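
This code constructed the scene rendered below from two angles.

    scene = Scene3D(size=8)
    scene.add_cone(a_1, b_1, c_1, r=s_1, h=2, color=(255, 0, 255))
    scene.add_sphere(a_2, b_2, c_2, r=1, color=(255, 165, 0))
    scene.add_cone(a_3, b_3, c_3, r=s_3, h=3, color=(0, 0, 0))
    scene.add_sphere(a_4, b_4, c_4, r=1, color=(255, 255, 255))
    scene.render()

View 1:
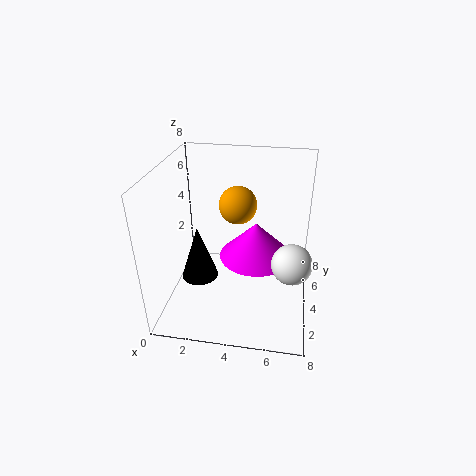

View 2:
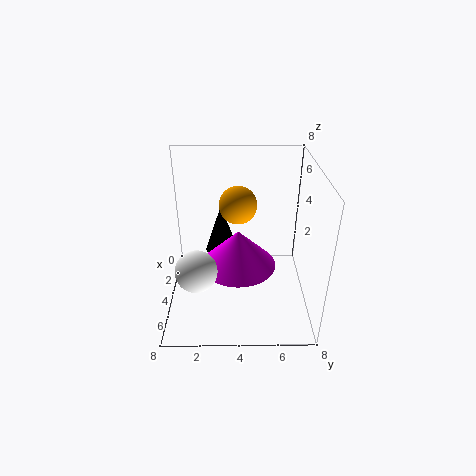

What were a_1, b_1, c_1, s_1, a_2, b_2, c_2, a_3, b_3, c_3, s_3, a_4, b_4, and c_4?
a_1 = 5
b_1 = 4
c_1 = 3
s_1 = 2
a_2 = 4
b_2 = 4
c_2 = 6
a_3 = 2
b_3 = 3
c_3 = 2
s_3 = 1
a_4 = 7
b_4 = 2
c_4 = 4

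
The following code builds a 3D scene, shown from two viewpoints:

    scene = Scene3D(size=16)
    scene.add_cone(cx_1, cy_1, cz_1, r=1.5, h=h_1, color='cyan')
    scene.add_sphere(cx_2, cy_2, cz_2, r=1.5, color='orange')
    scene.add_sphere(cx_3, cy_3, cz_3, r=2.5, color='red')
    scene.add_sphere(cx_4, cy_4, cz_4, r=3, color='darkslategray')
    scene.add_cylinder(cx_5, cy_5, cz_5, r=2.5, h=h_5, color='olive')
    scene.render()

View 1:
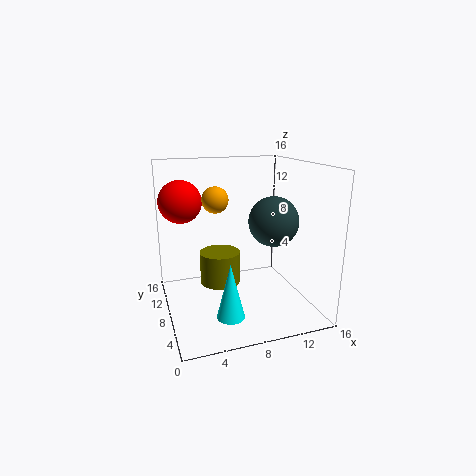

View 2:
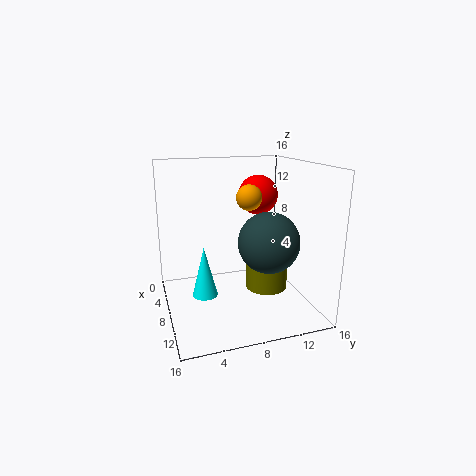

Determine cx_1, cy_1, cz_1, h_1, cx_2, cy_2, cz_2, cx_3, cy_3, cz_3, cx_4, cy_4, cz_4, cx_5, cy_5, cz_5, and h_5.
cx_1 = 6
cy_1 = 4.5
cz_1 = 0.5
h_1 = 6
cx_2 = 6
cy_2 = 10
cz_2 = 12
cx_3 = 2.5
cy_3 = 12.5
cz_3 = 11.5
cx_4 = 13
cy_4 = 9.5
cz_4 = 9
cx_5 = 7
cy_5 = 12
cz_5 = 1
h_5 = 4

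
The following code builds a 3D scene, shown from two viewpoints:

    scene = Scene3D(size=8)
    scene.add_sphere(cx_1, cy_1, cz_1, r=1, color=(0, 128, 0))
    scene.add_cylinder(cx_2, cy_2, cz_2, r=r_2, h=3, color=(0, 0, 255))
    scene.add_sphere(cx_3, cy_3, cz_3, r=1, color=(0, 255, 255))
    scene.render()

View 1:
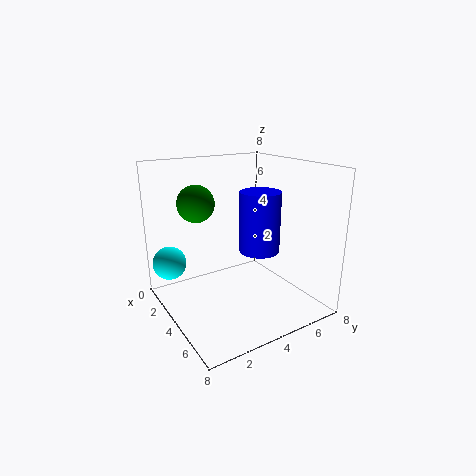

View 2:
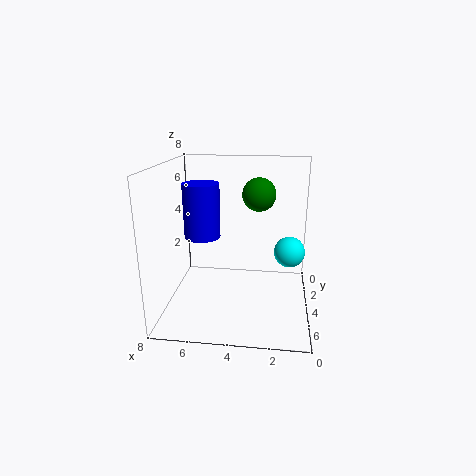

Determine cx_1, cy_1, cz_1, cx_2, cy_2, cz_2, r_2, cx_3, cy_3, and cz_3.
cx_1 = 3, cy_1 = 2, cz_1 = 6, cx_2 = 6, cy_2 = 4, cz_2 = 4, r_2 = 1, cx_3 = 1, cy_3 = 1, cz_3 = 2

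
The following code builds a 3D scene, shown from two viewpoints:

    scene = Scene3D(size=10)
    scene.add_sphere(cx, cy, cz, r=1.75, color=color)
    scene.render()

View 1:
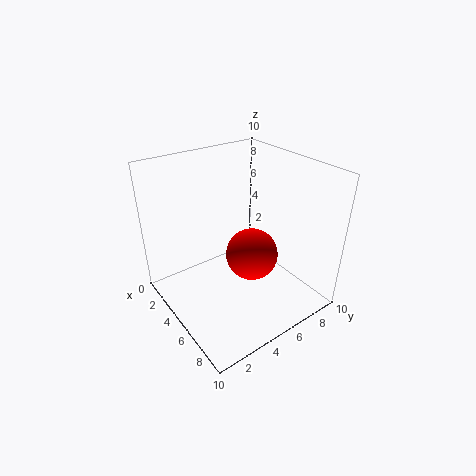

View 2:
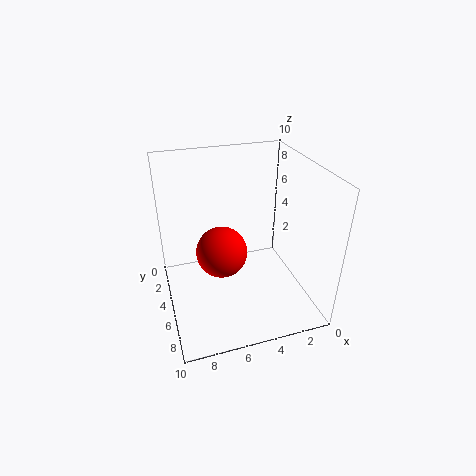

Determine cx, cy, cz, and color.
cx = 6.25; cy = 5.25; cz = 4.25; color = 'red'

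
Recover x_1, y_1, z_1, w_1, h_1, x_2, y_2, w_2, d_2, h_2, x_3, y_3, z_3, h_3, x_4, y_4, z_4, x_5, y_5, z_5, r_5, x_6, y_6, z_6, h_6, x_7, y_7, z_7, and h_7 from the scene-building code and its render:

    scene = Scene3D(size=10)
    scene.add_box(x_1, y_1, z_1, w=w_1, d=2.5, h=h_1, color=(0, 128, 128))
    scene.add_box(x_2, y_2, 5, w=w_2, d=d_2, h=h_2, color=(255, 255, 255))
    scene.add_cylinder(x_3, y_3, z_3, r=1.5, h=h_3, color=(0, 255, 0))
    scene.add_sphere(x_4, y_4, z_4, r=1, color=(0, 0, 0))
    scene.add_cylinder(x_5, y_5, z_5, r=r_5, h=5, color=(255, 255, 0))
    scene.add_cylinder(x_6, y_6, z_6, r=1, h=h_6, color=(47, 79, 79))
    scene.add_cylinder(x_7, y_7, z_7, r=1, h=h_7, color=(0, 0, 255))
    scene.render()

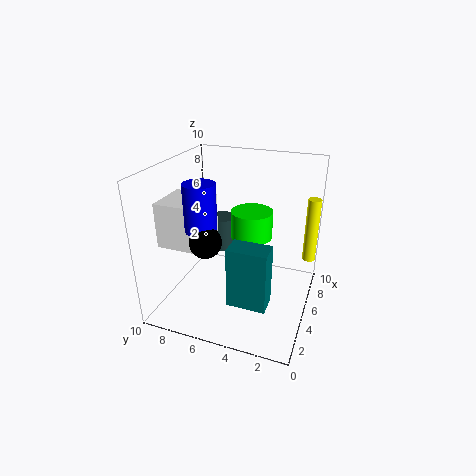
x_1 = 1.5
y_1 = 2
z_1 = 2
w_1 = 1.5
h_1 = 4
x_2 = 2
y_2 = 6.5
w_2 = 3
d_2 = 3
h_2 = 3
x_3 = 6.5
y_3 = 4.5
z_3 = 4.5
h_3 = 2
x_4 = 2
y_4 = 6
z_4 = 6
x_5 = 9
y_5 = 0.5
z_5 = 2
r_5 = 0.5
x_6 = 7
y_6 = 7
z_6 = 3
h_6 = 2.5
x_7 = 2.5
y_7 = 6.5
z_7 = 6.5
h_7 = 3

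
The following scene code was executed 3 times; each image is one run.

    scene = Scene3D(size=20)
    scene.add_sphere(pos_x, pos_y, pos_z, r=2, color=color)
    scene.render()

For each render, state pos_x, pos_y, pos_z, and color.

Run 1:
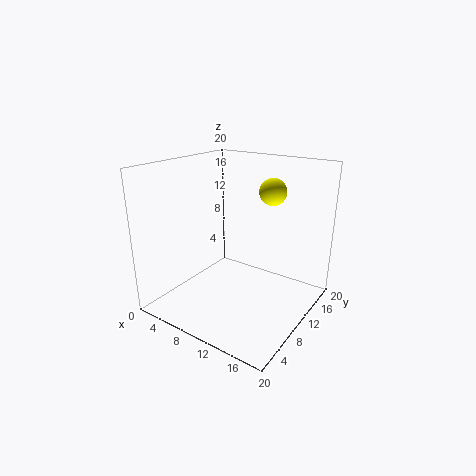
pos_x = 12
pos_y = 16
pos_z = 15.5
color = 'yellow'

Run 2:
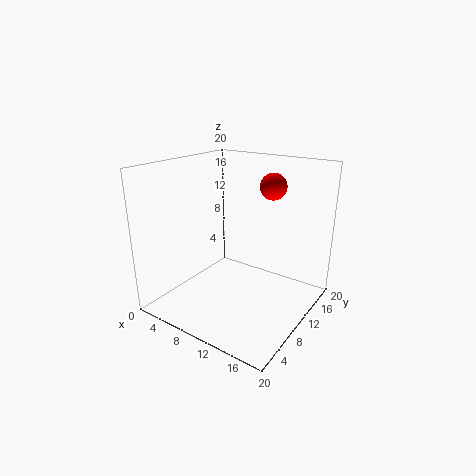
pos_x = 11.5
pos_y = 17
pos_z = 16
color = 'red'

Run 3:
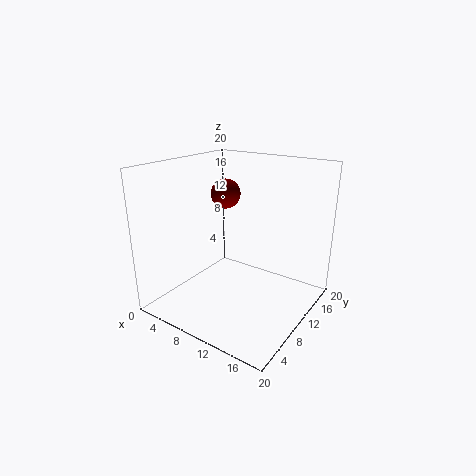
pos_x = 8
pos_y = 10
pos_z = 16
color = 'maroon'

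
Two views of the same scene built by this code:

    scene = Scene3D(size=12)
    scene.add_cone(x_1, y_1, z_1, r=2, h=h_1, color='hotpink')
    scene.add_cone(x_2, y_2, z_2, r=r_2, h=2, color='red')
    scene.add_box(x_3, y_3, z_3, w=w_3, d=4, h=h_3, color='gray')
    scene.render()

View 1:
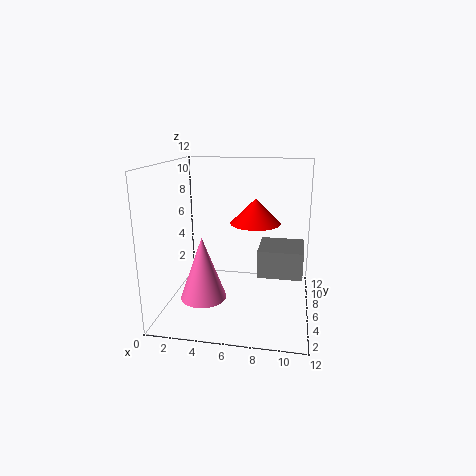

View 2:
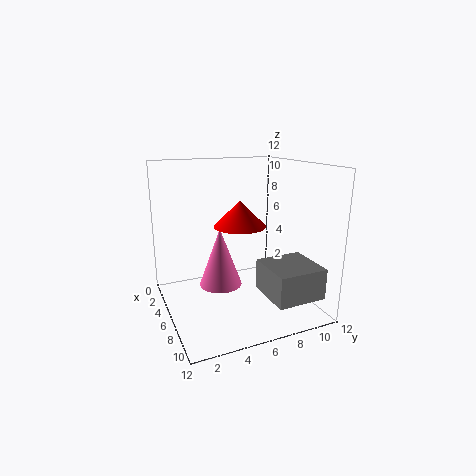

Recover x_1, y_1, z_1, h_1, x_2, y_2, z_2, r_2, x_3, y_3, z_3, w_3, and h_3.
x_1 = 3
y_1 = 5.5
z_1 = 0.5
h_1 = 5.5
x_2 = 7.5
y_2 = 5.5
z_2 = 7.5
r_2 = 2
x_3 = 7.5
y_3 = 7
z_3 = 2
w_3 = 4
h_3 = 2.5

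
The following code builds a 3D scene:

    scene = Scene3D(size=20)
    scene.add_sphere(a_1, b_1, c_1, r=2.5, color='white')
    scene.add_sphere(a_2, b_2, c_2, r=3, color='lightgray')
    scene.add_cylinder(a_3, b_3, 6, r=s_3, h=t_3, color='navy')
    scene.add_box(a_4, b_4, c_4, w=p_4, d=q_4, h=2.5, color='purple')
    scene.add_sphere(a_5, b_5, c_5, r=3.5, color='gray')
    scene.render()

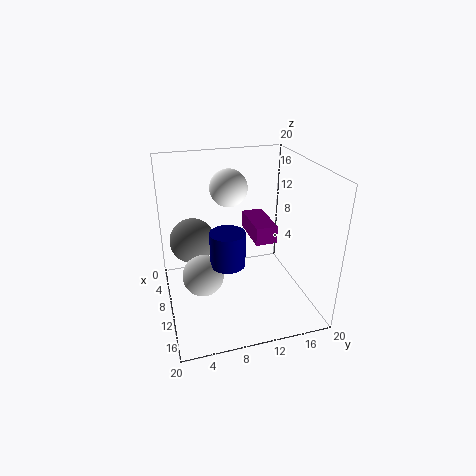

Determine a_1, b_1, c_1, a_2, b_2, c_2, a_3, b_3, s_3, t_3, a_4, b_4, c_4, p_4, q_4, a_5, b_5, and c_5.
a_1 = 9; b_1 = 9; c_1 = 17; a_2 = 9; b_2 = 5; c_2 = 4; a_3 = 10; b_3 = 8.5; s_3 = 2.5; t_3 = 5; a_4 = 5.5; b_4 = 12; c_4 = 9.5; p_4 = 6.5; q_4 = 3; a_5 = 3.5; b_5 = 4.5; c_5 = 7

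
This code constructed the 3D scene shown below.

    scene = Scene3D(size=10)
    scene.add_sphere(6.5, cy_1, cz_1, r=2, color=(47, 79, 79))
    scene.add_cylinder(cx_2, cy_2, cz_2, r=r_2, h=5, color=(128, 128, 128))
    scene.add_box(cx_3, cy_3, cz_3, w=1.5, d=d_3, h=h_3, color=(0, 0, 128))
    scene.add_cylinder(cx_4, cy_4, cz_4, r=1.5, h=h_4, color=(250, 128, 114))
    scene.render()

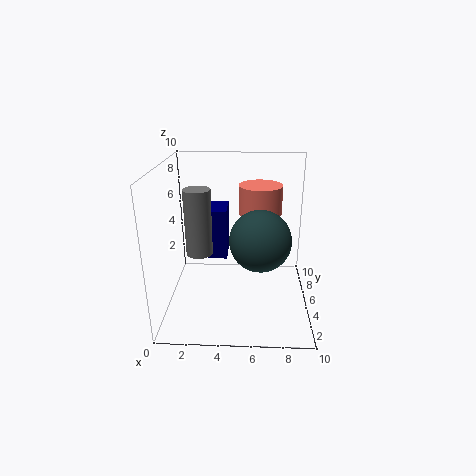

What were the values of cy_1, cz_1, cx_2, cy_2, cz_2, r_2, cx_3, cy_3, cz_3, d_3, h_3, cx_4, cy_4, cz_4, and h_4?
cy_1 = 3.5
cz_1 = 5.5
cx_2 = 2
cy_2 = 6.5
cz_2 = 3
r_2 = 1
cx_3 = 2.5
cy_3 = 7.5
cz_3 = 2
d_3 = 2.5
h_3 = 4
cx_4 = 6.5
cy_4 = 6
cz_4 = 6.5
h_4 = 2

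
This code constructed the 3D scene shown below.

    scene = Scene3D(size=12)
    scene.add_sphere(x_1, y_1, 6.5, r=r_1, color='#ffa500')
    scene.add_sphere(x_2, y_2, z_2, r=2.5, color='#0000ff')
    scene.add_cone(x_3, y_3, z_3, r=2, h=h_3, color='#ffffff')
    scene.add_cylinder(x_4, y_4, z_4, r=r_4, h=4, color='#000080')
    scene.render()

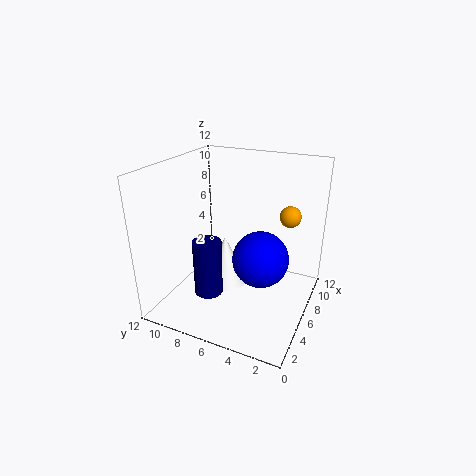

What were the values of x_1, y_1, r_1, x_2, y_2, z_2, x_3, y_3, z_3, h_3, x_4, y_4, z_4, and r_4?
x_1 = 11, y_1 = 3, r_1 = 1, x_2 = 7.5, y_2 = 4.5, z_2 = 3.5, x_3 = 7.5, y_3 = 8, z_3 = 0.5, h_3 = 4.5, x_4 = 1, y_4 = 6, z_4 = 4, r_4 = 1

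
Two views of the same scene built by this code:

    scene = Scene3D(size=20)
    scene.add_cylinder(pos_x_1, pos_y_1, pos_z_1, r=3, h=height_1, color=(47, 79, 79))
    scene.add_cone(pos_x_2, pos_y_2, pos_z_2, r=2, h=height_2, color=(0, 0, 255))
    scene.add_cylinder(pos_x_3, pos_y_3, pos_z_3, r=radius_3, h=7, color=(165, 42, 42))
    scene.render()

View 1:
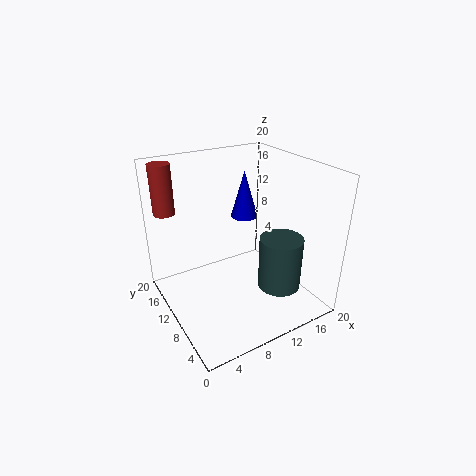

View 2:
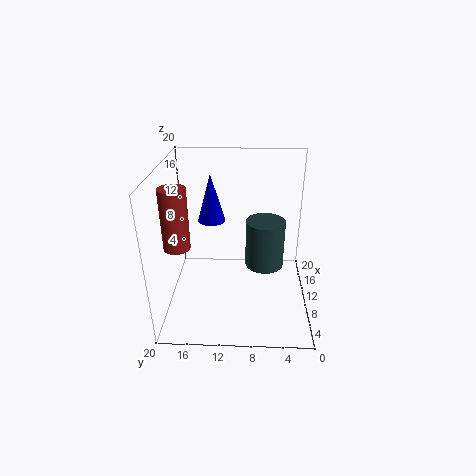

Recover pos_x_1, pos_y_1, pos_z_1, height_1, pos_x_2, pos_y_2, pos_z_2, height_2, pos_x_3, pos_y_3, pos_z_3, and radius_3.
pos_x_1 = 14.5
pos_y_1 = 6
pos_z_1 = 3
height_1 = 7.5
pos_x_2 = 13.5
pos_y_2 = 14
pos_z_2 = 11
height_2 = 7
pos_x_3 = 2
pos_y_3 = 16.5
pos_z_3 = 13
radius_3 = 1.5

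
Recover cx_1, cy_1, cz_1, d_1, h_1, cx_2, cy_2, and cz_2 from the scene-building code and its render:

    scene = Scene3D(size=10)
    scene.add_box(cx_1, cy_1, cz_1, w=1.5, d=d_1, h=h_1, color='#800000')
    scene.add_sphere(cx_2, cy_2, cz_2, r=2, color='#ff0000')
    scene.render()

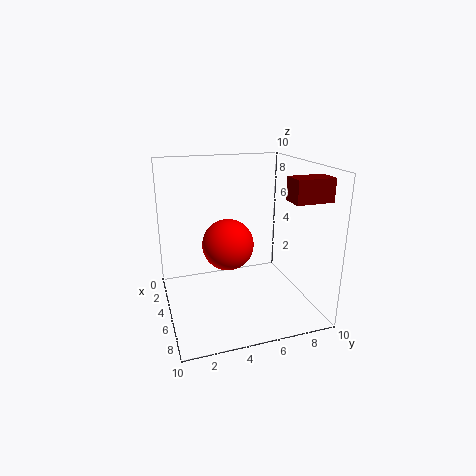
cx_1 = 7, cy_1 = 7.5, cz_1 = 8, d_1 = 2.5, h_1 = 1.5, cx_2 = 2.5, cy_2 = 5, cz_2 = 3.5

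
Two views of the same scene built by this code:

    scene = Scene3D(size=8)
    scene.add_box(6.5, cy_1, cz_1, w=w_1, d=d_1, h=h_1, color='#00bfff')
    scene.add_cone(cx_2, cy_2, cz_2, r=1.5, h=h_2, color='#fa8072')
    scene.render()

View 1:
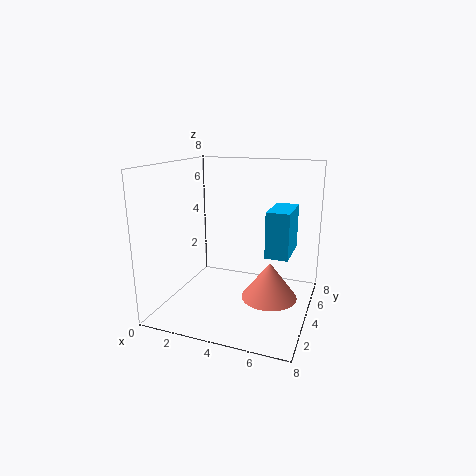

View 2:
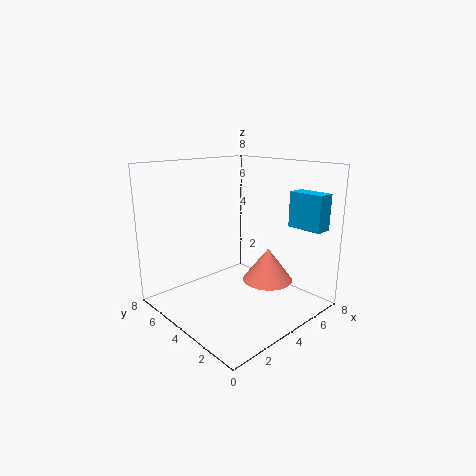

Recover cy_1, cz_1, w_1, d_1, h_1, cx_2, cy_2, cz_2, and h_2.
cy_1 = 0.5
cz_1 = 4.5
w_1 = 1
d_1 = 2
h_1 = 2
cx_2 = 6
cy_2 = 3.5
cz_2 = 1
h_2 = 2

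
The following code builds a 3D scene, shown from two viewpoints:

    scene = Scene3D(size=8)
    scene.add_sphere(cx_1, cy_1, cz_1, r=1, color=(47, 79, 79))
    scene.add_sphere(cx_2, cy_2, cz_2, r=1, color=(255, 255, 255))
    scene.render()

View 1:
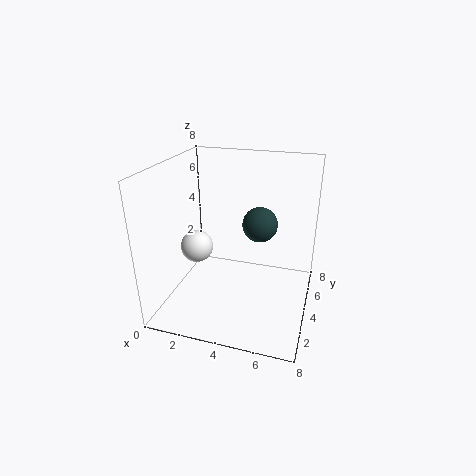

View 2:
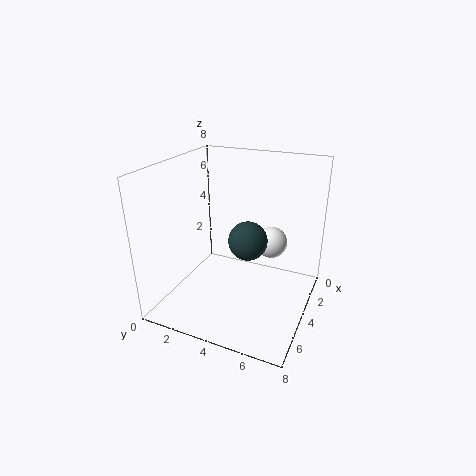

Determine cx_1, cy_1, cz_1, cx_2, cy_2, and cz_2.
cx_1 = 5, cy_1 = 5, cz_1 = 4.5, cx_2 = 1, cy_2 = 5, cz_2 = 2.5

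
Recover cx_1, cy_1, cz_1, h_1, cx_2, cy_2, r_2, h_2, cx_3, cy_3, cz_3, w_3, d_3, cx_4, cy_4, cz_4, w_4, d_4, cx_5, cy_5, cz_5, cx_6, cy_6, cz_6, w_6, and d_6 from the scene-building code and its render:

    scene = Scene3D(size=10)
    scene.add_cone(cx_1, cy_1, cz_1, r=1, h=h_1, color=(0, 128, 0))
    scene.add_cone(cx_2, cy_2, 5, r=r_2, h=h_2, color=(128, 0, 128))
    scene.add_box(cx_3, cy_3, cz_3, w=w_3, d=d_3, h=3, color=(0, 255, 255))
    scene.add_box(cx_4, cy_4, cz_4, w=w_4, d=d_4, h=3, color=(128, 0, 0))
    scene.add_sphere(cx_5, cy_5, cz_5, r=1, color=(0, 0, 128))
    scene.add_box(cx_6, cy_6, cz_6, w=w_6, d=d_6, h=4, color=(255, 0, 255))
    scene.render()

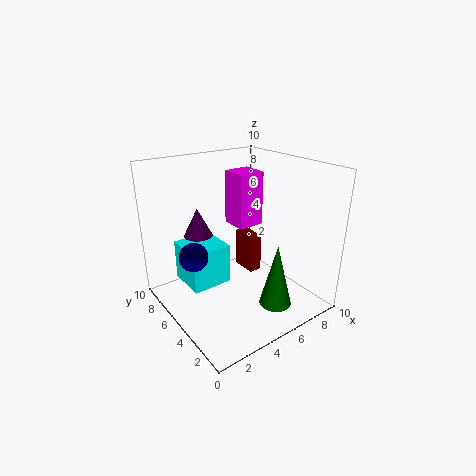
cx_1 = 5, cy_1 = 1, cz_1 = 2, h_1 = 4, cx_2 = 3, cy_2 = 7, r_2 = 1, h_2 = 2, cx_3 = 2, cy_3 = 6, cz_3 = 1, w_3 = 3, d_3 = 3, cx_4 = 7, cy_4 = 6, cz_4 = 1, w_4 = 1, d_4 = 2, cx_5 = 2, cy_5 = 6, cz_5 = 4, cx_6 = 6, cy_6 = 6, cz_6 = 5, w_6 = 2, d_6 = 2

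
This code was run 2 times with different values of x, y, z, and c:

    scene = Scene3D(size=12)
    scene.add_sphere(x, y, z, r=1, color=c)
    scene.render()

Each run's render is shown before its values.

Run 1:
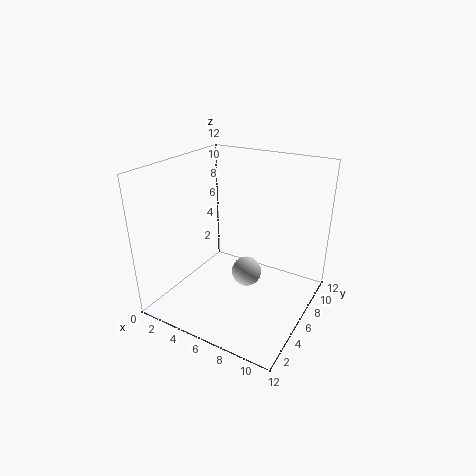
x = 9; y = 2; z = 6; c = 'lightgray'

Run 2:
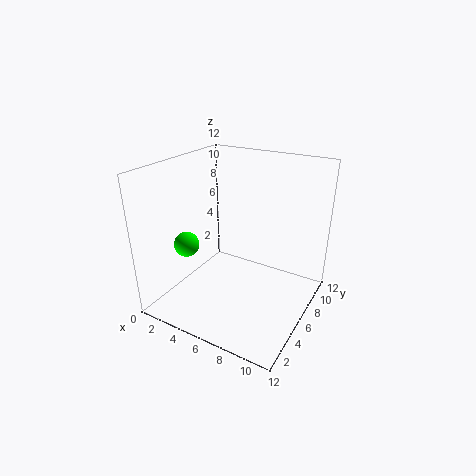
x = 3; y = 3; z = 6; c = 'lime'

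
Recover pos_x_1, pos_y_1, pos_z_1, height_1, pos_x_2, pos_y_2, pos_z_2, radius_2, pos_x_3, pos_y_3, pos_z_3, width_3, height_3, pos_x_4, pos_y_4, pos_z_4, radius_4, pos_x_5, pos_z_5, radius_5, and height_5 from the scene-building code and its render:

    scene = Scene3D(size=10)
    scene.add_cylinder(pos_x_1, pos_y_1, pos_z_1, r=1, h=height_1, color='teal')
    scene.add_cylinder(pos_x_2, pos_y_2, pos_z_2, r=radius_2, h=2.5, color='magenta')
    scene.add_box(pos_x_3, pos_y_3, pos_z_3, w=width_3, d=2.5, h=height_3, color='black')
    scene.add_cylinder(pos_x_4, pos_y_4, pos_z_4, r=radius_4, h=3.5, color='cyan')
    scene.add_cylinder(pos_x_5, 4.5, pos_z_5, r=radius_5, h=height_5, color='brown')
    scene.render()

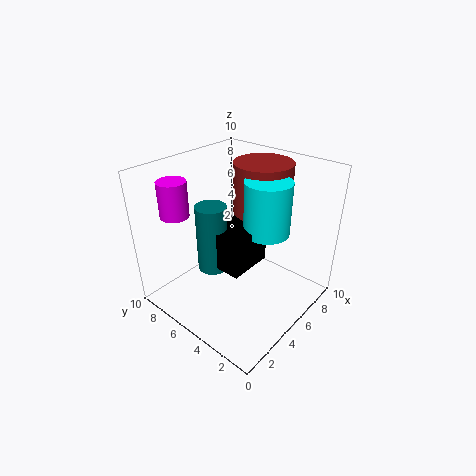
pos_x_1 = 3; pos_y_1 = 5.5; pos_z_1 = 3.5; height_1 = 4.5; pos_x_2 = 2.5; pos_y_2 = 8.5; pos_z_2 = 6.5; radius_2 = 1; pos_x_3 = 2.5; pos_y_3 = 3; pos_z_3 = 4; width_3 = 3; height_3 = 2.5; pos_x_4 = 5.5; pos_y_4 = 3; pos_z_4 = 6; radius_4 = 1.5; pos_x_5 = 7; pos_z_5 = 6.5; radius_5 = 2; height_5 = 3.5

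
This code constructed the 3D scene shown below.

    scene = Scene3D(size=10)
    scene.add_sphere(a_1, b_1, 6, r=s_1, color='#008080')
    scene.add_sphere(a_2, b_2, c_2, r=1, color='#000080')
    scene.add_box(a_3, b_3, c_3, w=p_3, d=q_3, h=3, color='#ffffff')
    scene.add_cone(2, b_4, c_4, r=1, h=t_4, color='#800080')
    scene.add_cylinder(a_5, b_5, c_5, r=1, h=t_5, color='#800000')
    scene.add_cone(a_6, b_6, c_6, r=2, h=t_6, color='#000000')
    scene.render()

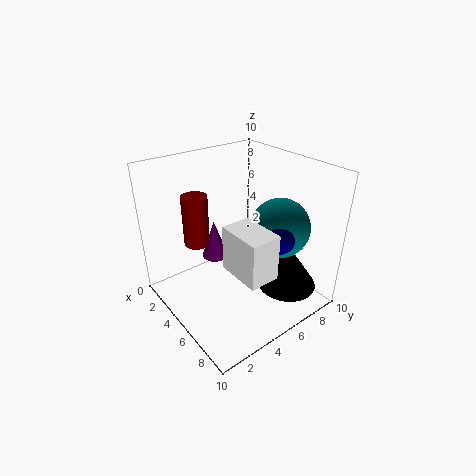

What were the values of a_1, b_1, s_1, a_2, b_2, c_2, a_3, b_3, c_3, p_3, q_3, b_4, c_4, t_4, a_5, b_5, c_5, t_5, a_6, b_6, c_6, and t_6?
a_1 = 7, b_1 = 7, s_1 = 2, a_2 = 8, b_2 = 6, c_2 = 6, a_3 = 6, b_3 = 3, c_3 = 4, p_3 = 3, q_3 = 2, b_4 = 5, c_4 = 2, t_4 = 3, a_5 = 1, b_5 = 4, c_5 = 3, t_5 = 4, a_6 = 8, b_6 = 7, c_6 = 2, t_6 = 3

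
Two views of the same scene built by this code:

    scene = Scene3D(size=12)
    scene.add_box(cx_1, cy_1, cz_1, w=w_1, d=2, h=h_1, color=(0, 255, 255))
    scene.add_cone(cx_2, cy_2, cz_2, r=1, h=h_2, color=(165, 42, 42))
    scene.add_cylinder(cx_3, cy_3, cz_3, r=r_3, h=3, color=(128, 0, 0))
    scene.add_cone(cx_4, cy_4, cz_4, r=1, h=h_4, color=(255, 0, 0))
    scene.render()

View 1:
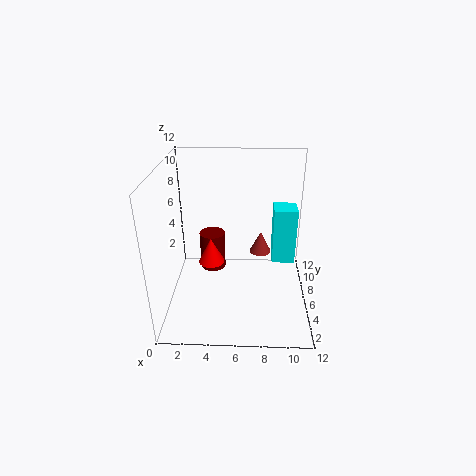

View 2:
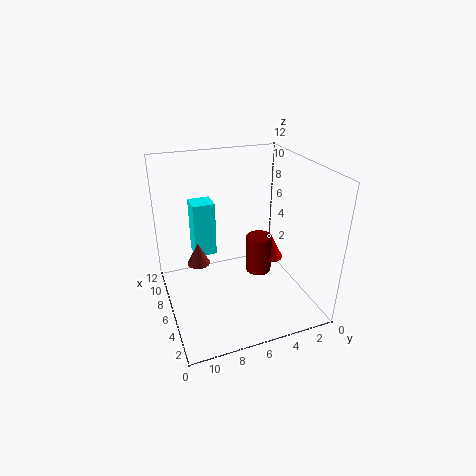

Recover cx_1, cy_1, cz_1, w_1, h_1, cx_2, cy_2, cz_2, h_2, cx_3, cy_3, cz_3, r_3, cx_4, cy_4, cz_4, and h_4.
cx_1 = 9; cy_1 = 7; cz_1 = 3; w_1 = 2; h_1 = 5; cx_2 = 8; cy_2 = 9; cz_2 = 3; h_2 = 2; cx_3 = 4; cy_3 = 5; cz_3 = 4; r_3 = 1; cx_4 = 4; cy_4 = 4; cz_4 = 5; h_4 = 2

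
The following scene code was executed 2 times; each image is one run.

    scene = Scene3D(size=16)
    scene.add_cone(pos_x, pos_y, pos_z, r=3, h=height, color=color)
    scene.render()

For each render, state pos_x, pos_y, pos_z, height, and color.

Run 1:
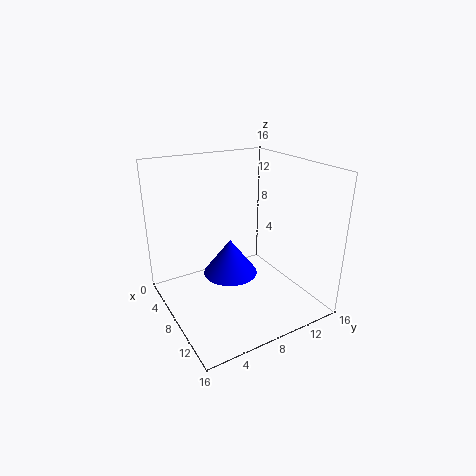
pos_x = 8, pos_y = 7, pos_z = 4, height = 4, color = 'blue'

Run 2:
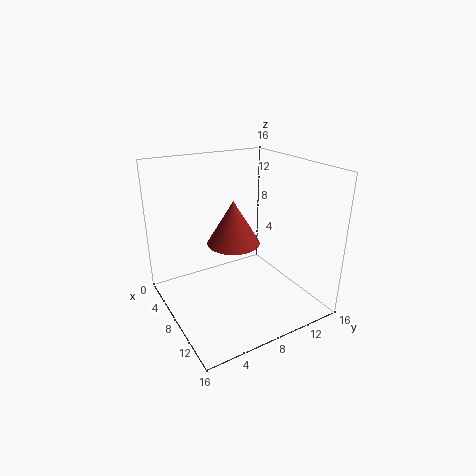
pos_x = 7, pos_y = 8, pos_z = 7, height = 5, color = 'brown'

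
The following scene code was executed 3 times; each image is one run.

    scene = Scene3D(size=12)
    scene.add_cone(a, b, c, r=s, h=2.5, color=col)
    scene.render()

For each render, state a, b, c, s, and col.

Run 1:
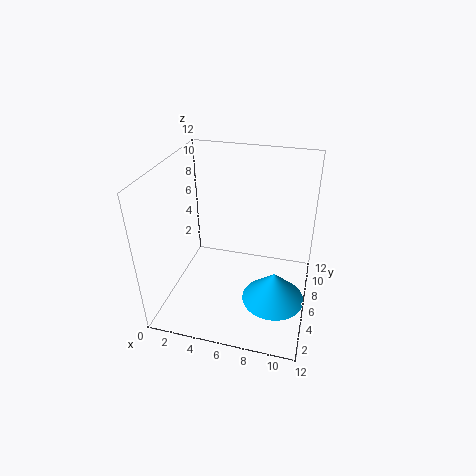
a = 9.5
b = 4
c = 2
s = 2.5
col = 'deepskyblue'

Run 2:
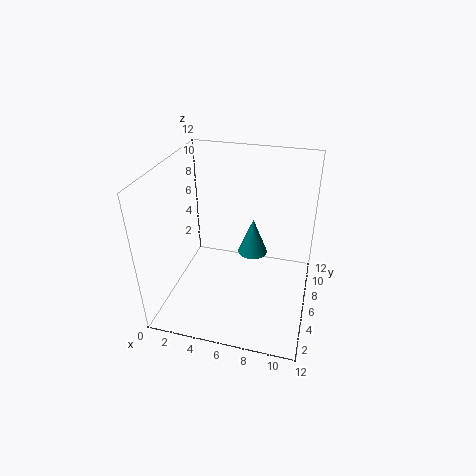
a = 8
b = 2.5
c = 7.5
s = 1
col = 'teal'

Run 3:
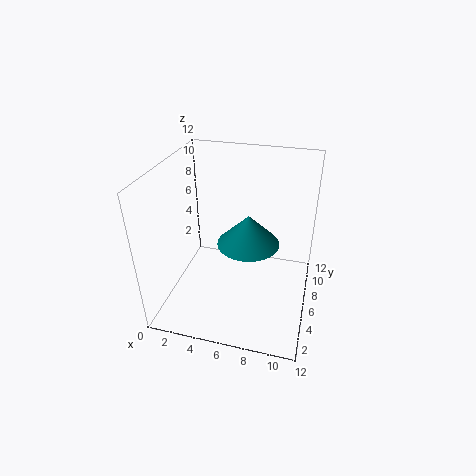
a = 7
b = 5.5
c = 6
s = 2.5
col = 'teal'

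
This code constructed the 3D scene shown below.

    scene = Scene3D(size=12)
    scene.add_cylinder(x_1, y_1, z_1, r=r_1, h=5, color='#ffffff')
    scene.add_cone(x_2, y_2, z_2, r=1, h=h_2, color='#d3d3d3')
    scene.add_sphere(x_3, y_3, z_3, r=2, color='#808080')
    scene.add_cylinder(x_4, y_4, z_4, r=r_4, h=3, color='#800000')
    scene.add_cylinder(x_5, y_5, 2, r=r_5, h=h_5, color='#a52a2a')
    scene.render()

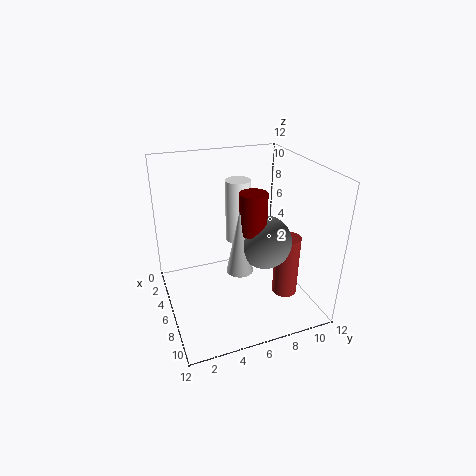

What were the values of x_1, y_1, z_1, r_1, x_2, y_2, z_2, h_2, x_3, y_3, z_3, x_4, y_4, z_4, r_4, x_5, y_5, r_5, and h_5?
x_1 = 6; y_1 = 6; z_1 = 6; r_1 = 1; x_2 = 9; y_2 = 5; z_2 = 5; h_2 = 5; x_3 = 9; y_3 = 7; z_3 = 7; x_4 = 9; y_4 = 6; z_4 = 8; r_4 = 1; x_5 = 9; y_5 = 9; r_5 = 1; h_5 = 5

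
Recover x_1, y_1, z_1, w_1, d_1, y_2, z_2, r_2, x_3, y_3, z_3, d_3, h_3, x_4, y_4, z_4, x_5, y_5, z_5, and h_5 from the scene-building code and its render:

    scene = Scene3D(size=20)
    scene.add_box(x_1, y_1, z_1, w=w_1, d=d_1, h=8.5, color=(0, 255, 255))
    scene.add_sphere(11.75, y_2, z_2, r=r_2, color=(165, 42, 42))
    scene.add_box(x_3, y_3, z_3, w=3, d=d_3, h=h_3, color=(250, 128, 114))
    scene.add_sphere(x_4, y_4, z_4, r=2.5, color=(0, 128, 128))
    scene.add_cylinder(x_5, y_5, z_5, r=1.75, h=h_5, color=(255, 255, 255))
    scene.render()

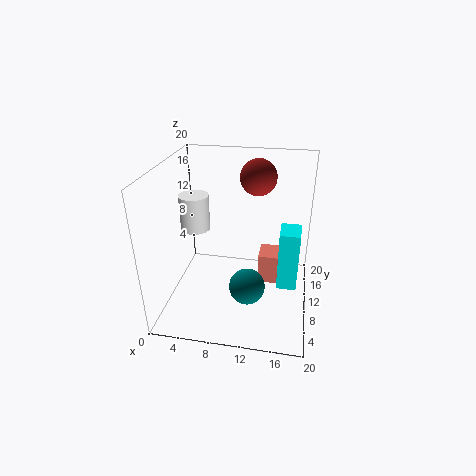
x_1 = 15.75
y_1 = 8.5
z_1 = 3.25
w_1 = 2.75
d_1 = 3.75
y_2 = 17
z_2 = 16.5
r_2 = 2.75
x_3 = 12.5
y_3 = 13.5
z_3 = 0.25
d_3 = 4
h_3 = 4.75
x_4 = 11.75
y_4 = 7.5
z_4 = 3.75
x_5 = 5.75
y_5 = 5
z_5 = 13.75
h_5 = 4.25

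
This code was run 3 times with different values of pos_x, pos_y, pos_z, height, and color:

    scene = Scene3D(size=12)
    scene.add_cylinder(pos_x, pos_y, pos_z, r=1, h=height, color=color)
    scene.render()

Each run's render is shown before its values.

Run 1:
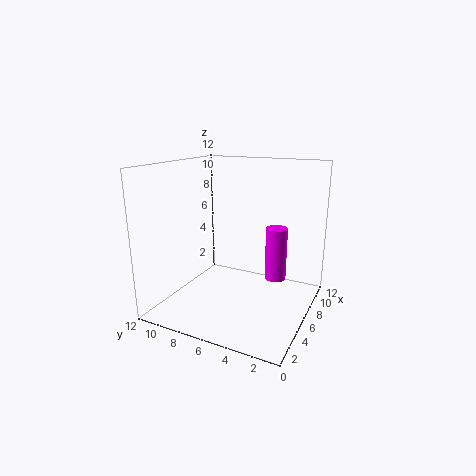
pos_x = 10; pos_y = 4; pos_z = 1; height = 5; color = 'magenta'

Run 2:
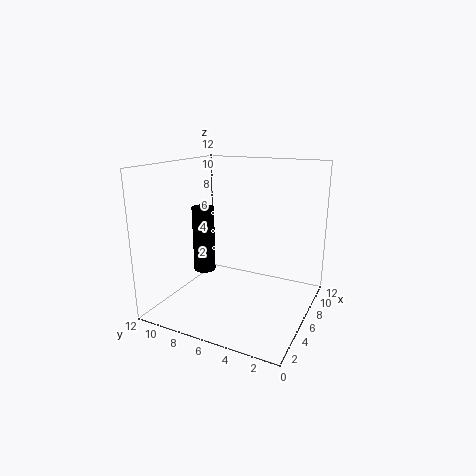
pos_x = 7; pos_y = 10; pos_z = 2; height = 6; color = 'black'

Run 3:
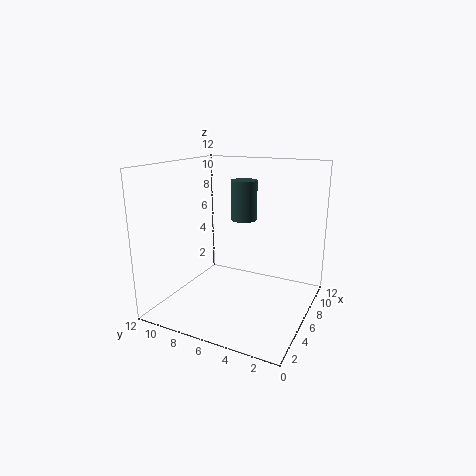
pos_x = 5; pos_y = 5; pos_z = 8; height = 3; color = 'darkslategray'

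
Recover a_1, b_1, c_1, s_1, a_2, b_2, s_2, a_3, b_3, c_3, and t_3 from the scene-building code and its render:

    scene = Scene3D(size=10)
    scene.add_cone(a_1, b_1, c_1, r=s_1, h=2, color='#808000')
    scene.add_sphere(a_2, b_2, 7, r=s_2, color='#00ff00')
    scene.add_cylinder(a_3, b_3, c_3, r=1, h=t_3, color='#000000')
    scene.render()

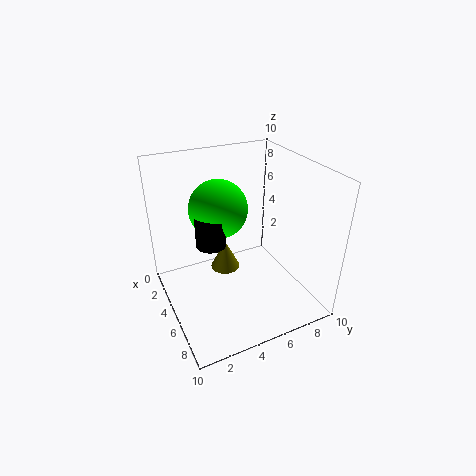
a_1 = 5; b_1 = 4; c_1 = 3; s_1 = 1; a_2 = 4; b_2 = 4; s_2 = 2; a_3 = 5; b_3 = 3; c_3 = 5; t_3 = 2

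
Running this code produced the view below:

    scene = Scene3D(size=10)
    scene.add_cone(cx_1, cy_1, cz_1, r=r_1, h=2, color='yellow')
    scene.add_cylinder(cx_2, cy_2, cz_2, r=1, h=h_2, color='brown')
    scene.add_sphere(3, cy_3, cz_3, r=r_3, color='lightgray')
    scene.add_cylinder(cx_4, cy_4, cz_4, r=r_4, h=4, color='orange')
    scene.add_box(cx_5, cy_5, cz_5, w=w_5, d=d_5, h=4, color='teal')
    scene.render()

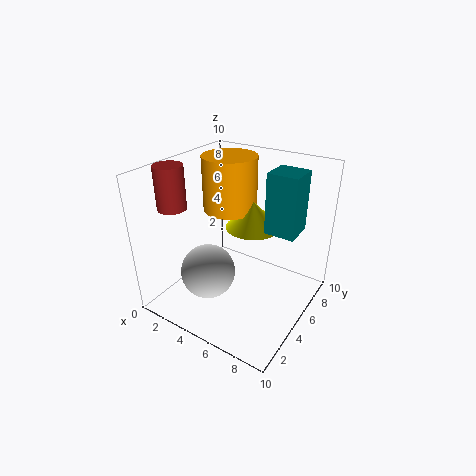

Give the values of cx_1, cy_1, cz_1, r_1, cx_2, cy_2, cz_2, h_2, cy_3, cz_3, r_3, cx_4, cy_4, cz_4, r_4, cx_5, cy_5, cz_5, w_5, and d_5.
cx_1 = 5
cy_1 = 7
cz_1 = 5
r_1 = 2
cx_2 = 1
cy_2 = 3
cz_2 = 7
h_2 = 3
cy_3 = 4
cz_3 = 2
r_3 = 2
cx_4 = 3
cy_4 = 7
cz_4 = 6
r_4 = 2
cx_5 = 7
cy_5 = 5
cz_5 = 6
w_5 = 2
d_5 = 2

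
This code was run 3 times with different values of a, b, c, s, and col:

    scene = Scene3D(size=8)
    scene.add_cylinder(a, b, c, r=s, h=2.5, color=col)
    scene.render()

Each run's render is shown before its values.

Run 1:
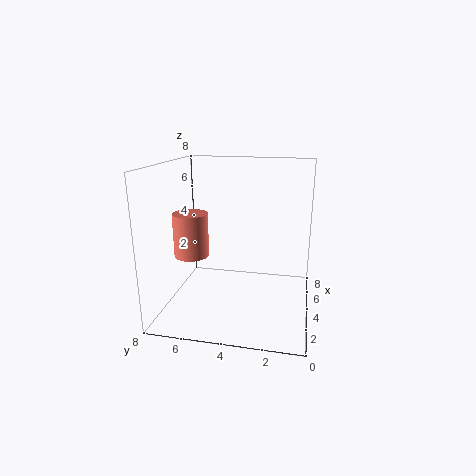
a = 4
b = 6.75
c = 2.75
s = 1
col = 'salmon'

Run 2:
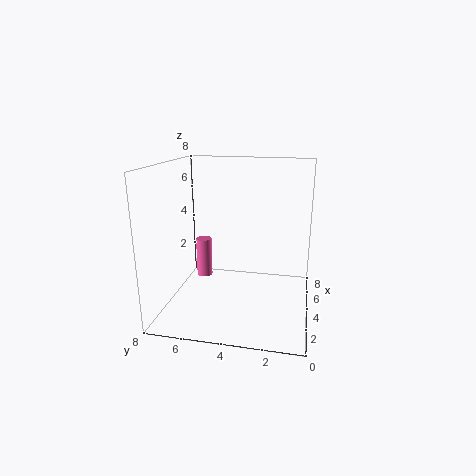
a = 6.25
b = 6.75
c = 0.5
s = 0.5
col = 'hotpink'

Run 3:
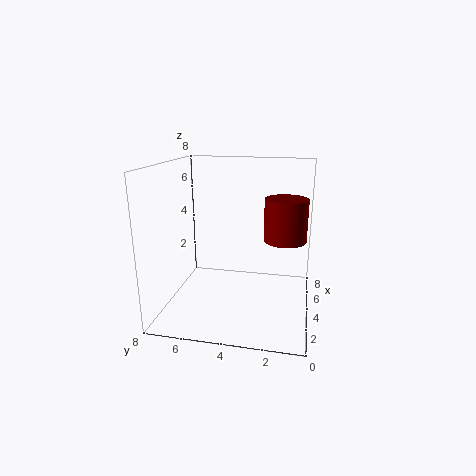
a = 5.5
b = 1.5
c = 3.5
s = 1.25
col = 'maroon'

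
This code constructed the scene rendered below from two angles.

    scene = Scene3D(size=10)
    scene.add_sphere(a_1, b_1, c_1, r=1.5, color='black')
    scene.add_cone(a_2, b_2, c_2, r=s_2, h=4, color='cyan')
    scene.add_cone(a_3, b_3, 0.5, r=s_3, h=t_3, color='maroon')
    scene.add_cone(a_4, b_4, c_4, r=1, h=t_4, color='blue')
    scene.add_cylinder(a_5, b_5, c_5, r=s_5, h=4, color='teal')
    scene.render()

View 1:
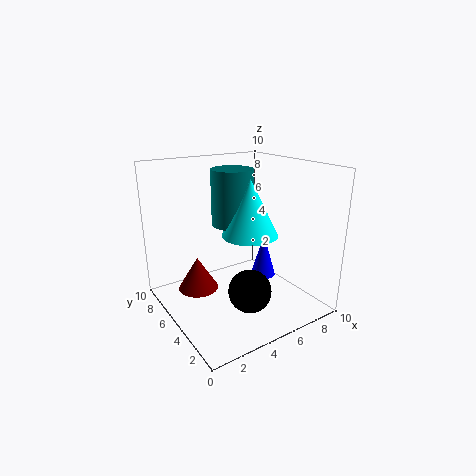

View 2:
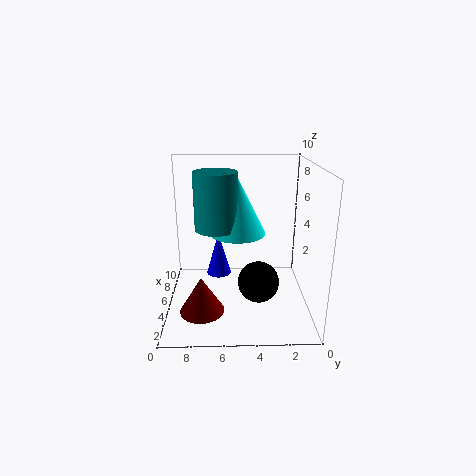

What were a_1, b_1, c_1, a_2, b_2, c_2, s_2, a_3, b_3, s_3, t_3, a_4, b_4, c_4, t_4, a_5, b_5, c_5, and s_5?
a_1 = 5; b_1 = 3.5; c_1 = 1.5; a_2 = 6; b_2 = 5; c_2 = 5; s_2 = 2; a_3 = 3; b_3 = 7.5; s_3 = 1.5; t_3 = 2.5; a_4 = 8.5; b_4 = 6.5; c_4 = 0.5; t_4 = 3.5; a_5 = 5.5; b_5 = 6.5; c_5 = 5.5; s_5 = 1.5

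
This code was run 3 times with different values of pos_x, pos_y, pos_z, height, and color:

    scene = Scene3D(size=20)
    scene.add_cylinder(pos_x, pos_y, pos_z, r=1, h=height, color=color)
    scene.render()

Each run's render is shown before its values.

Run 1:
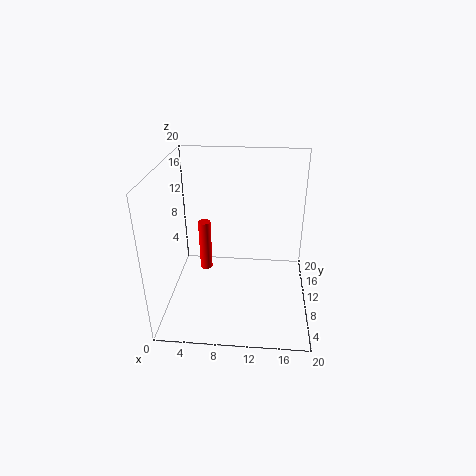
pos_x = 4, pos_y = 16.5, pos_z = 0.5, height = 8.5, color = 'red'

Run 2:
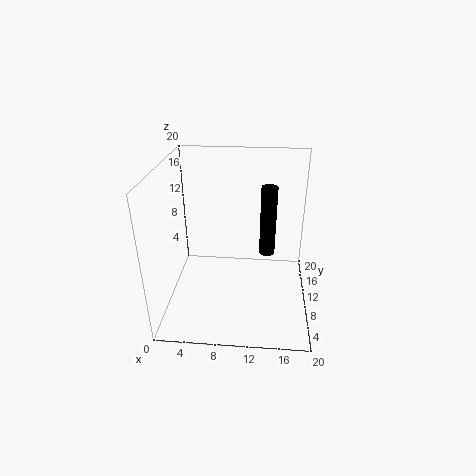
pos_x = 14, pos_y = 7.5, pos_z = 9.5, height = 9, color = 'black'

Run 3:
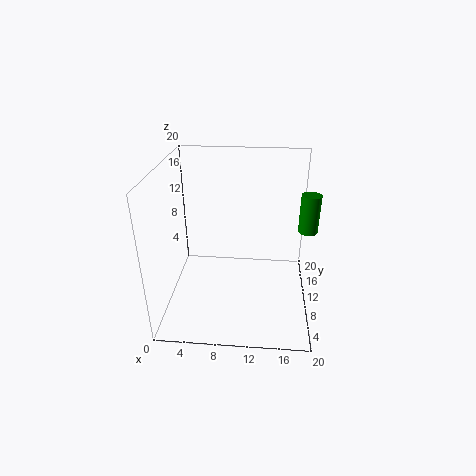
pos_x = 18, pos_y = 1.5, pos_z = 16, height = 4, color = 'green'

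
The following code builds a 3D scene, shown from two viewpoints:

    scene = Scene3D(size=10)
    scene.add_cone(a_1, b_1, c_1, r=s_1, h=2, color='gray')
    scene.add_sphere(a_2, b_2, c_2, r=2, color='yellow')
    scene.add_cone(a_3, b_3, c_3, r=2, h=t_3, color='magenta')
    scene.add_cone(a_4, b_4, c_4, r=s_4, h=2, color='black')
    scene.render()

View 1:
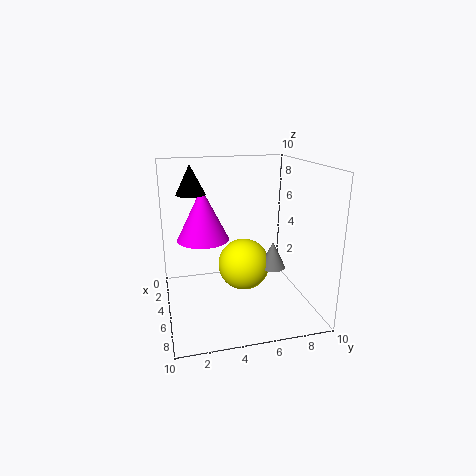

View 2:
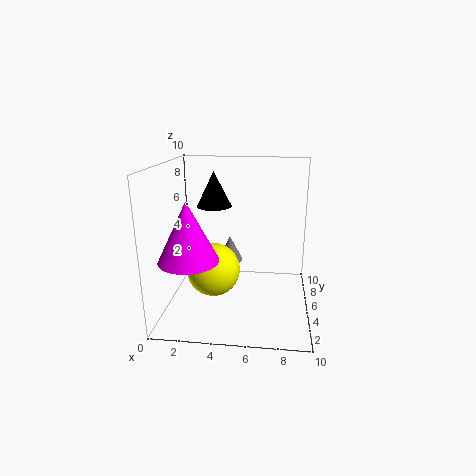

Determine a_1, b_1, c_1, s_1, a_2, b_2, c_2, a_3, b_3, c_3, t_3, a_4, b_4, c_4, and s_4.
a_1 = 4; b_1 = 8; c_1 = 2; s_1 = 1; a_2 = 3; b_2 = 6; c_2 = 2; a_3 = 2; b_3 = 3; c_3 = 4; t_3 = 4; a_4 = 4; b_4 = 2; c_4 = 8; s_4 = 1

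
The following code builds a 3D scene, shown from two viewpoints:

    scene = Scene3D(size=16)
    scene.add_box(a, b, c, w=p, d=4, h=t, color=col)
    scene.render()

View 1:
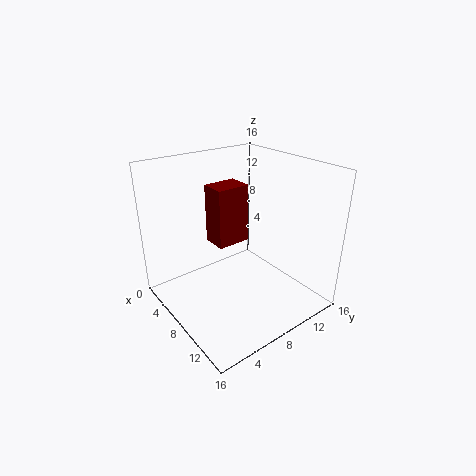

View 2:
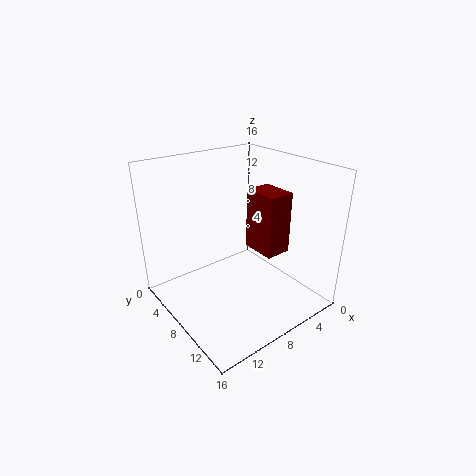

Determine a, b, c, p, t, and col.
a = 3; b = 7; c = 6; p = 3; t = 7; col = 'maroon'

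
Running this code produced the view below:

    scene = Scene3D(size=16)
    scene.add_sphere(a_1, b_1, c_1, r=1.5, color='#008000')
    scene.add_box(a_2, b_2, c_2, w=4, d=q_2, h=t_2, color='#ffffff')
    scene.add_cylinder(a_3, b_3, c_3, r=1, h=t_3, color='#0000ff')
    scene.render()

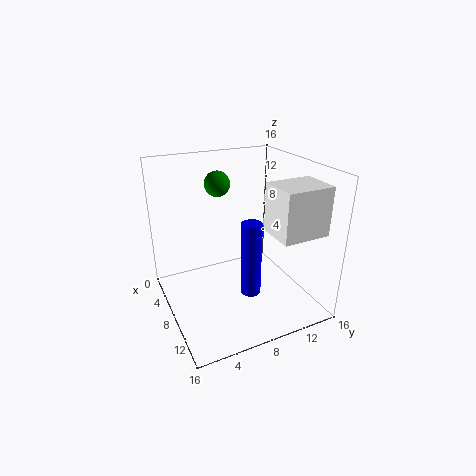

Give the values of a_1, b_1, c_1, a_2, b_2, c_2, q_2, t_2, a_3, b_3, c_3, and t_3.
a_1 = 3.5; b_1 = 7.5; c_1 = 13; a_2 = 11; b_2 = 9.5; c_2 = 10; q_2 = 5; t_2 = 5; a_3 = 13; b_3 = 7; c_3 = 4.5; t_3 = 7.5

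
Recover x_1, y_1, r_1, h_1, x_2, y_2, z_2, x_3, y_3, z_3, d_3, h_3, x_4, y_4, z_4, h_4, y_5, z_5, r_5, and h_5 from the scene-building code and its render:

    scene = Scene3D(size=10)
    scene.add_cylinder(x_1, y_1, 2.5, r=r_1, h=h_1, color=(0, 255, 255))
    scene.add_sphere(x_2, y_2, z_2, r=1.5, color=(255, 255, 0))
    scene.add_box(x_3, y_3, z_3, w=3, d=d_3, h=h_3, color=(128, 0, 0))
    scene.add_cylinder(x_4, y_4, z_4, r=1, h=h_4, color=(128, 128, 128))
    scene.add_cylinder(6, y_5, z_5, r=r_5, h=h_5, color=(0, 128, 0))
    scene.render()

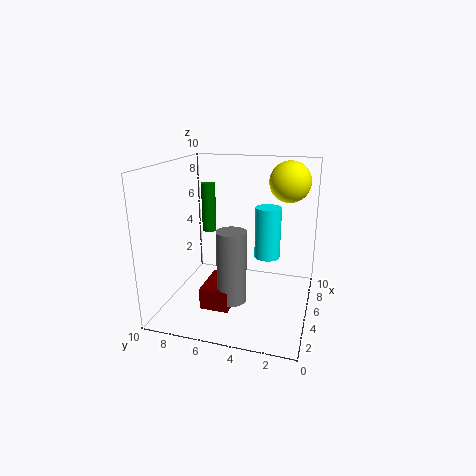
x_1 = 8, y_1 = 3.5, r_1 = 1, h_1 = 4, x_2 = 8, y_2 = 2, z_2 = 8.5, x_3 = 2.5, y_3 = 5, z_3 = 0.5, d_3 = 2, h_3 = 1.5, x_4 = 3.5, y_4 = 5, z_4 = 1, h_4 = 5, y_5 = 7.5, z_5 = 5, r_5 = 0.5, h_5 = 3.5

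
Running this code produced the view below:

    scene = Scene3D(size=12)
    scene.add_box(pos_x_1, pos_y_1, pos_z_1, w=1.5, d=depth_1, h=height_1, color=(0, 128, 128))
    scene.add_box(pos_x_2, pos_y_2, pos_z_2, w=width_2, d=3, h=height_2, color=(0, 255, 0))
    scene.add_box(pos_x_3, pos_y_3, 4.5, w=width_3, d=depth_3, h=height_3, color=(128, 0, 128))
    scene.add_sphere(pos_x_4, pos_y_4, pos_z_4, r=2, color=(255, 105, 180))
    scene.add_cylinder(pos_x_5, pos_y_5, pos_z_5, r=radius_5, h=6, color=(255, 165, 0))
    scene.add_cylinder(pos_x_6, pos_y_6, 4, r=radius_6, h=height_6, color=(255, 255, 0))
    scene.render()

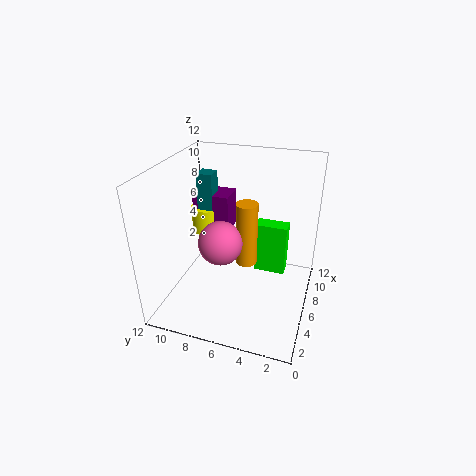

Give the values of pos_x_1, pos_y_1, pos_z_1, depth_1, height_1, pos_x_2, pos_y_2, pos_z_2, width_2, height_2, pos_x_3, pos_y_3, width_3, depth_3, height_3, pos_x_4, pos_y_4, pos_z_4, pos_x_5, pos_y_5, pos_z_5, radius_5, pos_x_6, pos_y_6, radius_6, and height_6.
pos_x_1 = 9; pos_y_1 = 9.5; pos_z_1 = 5.5; depth_1 = 1.5; height_1 = 4.5; pos_x_2 = 9.5; pos_y_2 = 2.5; pos_z_2 = 0.5; width_2 = 1.5; height_2 = 5; pos_x_3 = 9; pos_y_3 = 8; width_3 = 2.5; depth_3 = 3.5; height_3 = 3.5; pos_x_4 = 7; pos_y_4 = 8; pos_z_4 = 4.5; pos_x_5 = 8.5; pos_y_5 = 6; pos_z_5 = 2; radius_5 = 1; pos_x_6 = 10; pos_y_6 = 10.5; radius_6 = 1.5; height_6 = 2.5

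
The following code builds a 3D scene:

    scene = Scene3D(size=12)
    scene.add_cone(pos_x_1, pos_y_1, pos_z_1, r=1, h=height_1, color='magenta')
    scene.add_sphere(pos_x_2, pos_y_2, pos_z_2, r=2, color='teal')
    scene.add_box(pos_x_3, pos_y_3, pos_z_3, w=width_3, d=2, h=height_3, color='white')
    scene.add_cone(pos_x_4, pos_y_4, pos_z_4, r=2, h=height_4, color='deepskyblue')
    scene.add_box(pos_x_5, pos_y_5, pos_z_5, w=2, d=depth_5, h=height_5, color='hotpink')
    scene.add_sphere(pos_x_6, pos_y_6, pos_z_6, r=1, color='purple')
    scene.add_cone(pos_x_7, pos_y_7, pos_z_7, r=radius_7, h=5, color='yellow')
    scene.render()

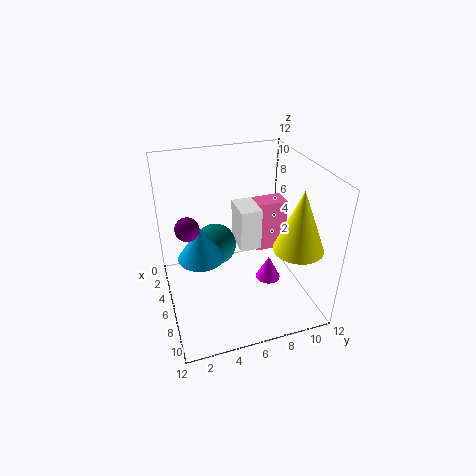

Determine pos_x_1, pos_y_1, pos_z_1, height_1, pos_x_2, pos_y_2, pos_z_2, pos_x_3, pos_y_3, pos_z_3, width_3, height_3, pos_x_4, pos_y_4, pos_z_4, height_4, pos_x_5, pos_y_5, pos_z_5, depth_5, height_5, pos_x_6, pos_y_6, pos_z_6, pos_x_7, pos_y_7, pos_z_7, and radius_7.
pos_x_1 = 8, pos_y_1 = 8, pos_z_1 = 3, height_1 = 2, pos_x_2 = 2, pos_y_2 = 5, pos_z_2 = 3, pos_x_3 = 1, pos_y_3 = 7, pos_z_3 = 3, width_3 = 3, height_3 = 4, pos_x_4 = 5, pos_y_4 = 3, pos_z_4 = 4, height_4 = 3, pos_x_5 = 1, pos_y_5 = 9, pos_z_5 = 2, depth_5 = 3, height_5 = 5, pos_x_6 = 5, pos_y_6 = 2, pos_z_6 = 7, pos_x_7 = 9, pos_y_7 = 10, pos_z_7 = 6, radius_7 = 2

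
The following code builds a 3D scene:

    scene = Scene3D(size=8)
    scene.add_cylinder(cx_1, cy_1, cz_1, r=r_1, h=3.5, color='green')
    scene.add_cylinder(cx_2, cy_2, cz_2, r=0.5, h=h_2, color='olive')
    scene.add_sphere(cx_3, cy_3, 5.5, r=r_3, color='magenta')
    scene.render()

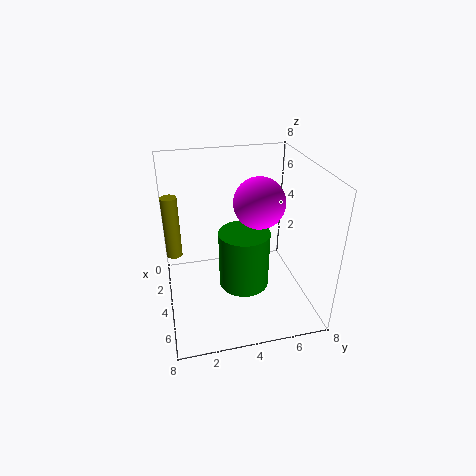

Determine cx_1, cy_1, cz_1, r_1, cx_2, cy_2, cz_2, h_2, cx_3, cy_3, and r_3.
cx_1 = 3.5, cy_1 = 4.5, cz_1 = 0.5, r_1 = 1.5, cx_2 = 1, cy_2 = 0.5, cz_2 = 1.5, h_2 = 4, cx_3 = 3, cy_3 = 5.5, r_3 = 1.5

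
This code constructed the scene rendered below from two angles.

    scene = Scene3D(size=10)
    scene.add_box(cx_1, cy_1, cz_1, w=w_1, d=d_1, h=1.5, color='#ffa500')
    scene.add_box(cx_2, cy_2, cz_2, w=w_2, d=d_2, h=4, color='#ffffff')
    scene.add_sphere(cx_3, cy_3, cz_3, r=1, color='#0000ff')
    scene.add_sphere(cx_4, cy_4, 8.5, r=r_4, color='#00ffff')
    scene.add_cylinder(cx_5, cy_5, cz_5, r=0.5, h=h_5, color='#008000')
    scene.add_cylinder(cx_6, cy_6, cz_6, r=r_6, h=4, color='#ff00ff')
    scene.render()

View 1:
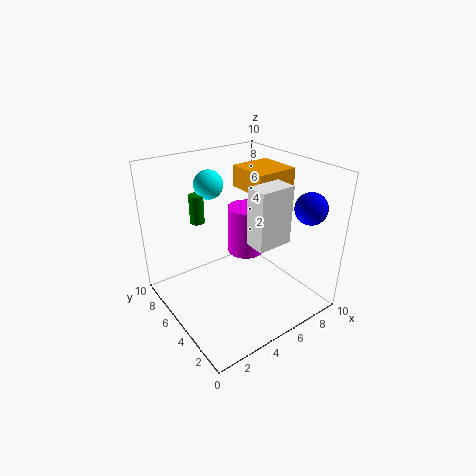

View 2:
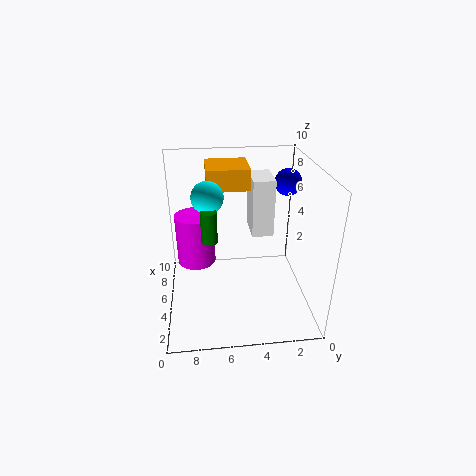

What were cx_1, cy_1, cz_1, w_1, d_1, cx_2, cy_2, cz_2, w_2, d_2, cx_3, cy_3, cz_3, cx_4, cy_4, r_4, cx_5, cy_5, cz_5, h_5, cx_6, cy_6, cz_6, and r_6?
cx_1 = 6; cy_1 = 4; cz_1 = 8; w_1 = 3; d_1 = 3; cx_2 = 5; cy_2 = 2.5; cz_2 = 5; w_2 = 2.5; d_2 = 1.5; cx_3 = 7.5; cy_3 = 1; cz_3 = 8; cx_4 = 4; cy_4 = 7; r_4 = 1; cx_5 = 3; cy_5 = 7; cz_5 = 6; h_5 = 2; cx_6 = 8; cy_6 = 8; cz_6 = 1.5; r_6 = 1.5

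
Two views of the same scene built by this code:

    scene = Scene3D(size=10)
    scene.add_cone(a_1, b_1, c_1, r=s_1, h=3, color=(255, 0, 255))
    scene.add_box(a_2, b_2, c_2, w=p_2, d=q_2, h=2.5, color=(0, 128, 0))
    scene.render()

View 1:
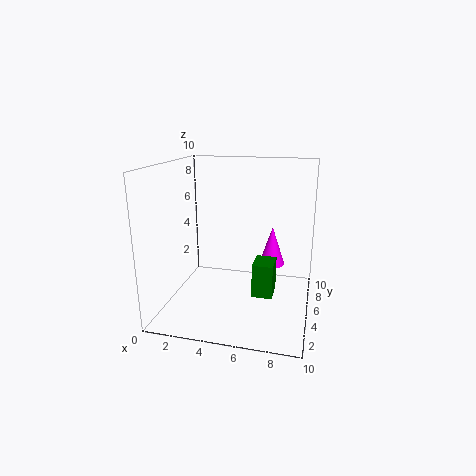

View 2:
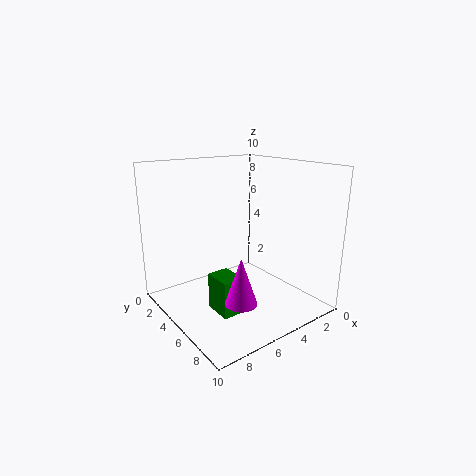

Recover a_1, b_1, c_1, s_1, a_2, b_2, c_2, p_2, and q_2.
a_1 = 7
b_1 = 8
c_1 = 2
s_1 = 1
a_2 = 6
b_2 = 5
c_2 = 0.5
p_2 = 1.5
q_2 = 2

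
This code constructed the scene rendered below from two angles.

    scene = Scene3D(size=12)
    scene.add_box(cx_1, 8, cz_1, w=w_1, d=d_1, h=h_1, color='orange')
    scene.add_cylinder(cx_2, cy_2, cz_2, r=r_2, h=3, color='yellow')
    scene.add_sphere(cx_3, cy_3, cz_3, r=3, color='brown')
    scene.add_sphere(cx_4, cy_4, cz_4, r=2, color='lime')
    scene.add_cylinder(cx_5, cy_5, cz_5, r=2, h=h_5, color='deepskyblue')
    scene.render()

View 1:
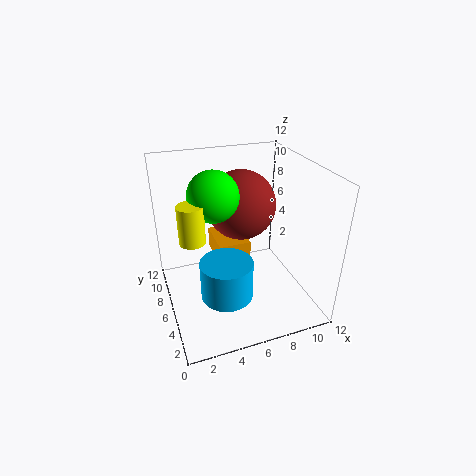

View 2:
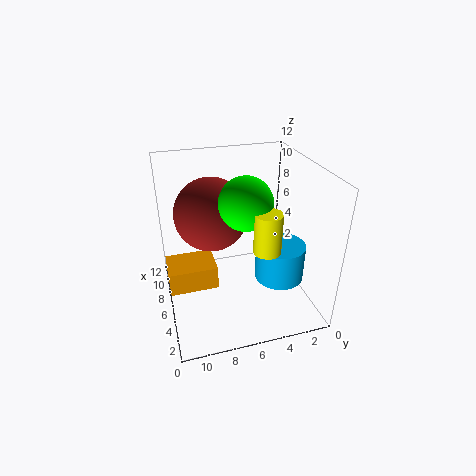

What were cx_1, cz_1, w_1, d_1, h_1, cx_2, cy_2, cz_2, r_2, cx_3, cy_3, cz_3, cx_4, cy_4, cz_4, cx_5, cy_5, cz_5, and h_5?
cx_1 = 5; cz_1 = 2; w_1 = 3; d_1 = 4; h_1 = 2; cx_2 = 2; cy_2 = 5; cz_2 = 7; r_2 = 1; cx_3 = 7; cy_3 = 8; cz_3 = 8; cx_4 = 4; cy_4 = 6; cz_4 = 10; cx_5 = 4; cy_5 = 3; cz_5 = 3; h_5 = 3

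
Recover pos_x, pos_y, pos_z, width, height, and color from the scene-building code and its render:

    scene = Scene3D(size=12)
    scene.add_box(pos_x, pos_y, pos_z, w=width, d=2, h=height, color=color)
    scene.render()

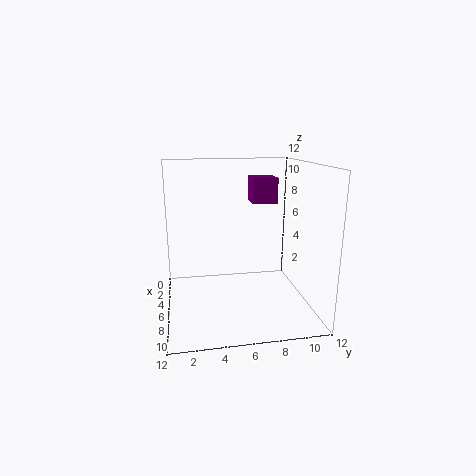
pos_x = 5
pos_y = 7
pos_z = 9
width = 2
height = 2
color = 'purple'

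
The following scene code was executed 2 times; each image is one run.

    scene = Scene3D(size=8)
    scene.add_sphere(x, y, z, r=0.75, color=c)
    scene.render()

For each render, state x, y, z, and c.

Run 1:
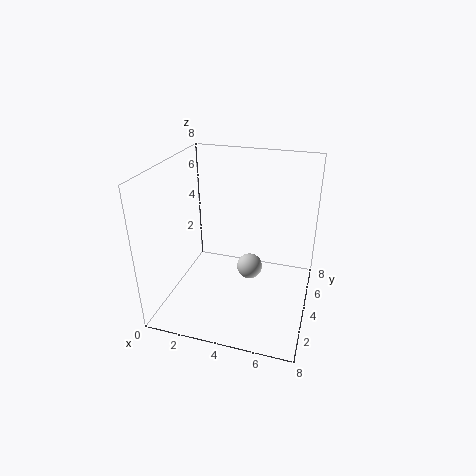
x = 4.5
y = 4.75
z = 1.75
c = 'lightgray'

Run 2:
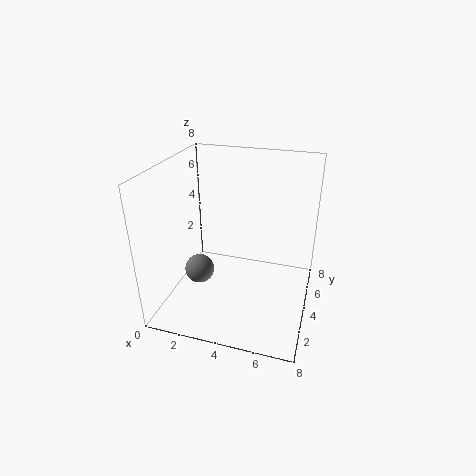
x = 2.5
y = 2
z = 3
c = 'gray'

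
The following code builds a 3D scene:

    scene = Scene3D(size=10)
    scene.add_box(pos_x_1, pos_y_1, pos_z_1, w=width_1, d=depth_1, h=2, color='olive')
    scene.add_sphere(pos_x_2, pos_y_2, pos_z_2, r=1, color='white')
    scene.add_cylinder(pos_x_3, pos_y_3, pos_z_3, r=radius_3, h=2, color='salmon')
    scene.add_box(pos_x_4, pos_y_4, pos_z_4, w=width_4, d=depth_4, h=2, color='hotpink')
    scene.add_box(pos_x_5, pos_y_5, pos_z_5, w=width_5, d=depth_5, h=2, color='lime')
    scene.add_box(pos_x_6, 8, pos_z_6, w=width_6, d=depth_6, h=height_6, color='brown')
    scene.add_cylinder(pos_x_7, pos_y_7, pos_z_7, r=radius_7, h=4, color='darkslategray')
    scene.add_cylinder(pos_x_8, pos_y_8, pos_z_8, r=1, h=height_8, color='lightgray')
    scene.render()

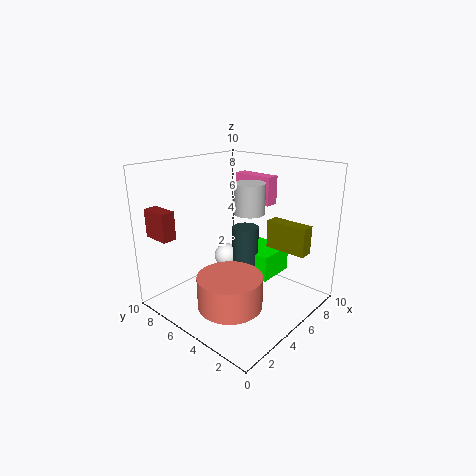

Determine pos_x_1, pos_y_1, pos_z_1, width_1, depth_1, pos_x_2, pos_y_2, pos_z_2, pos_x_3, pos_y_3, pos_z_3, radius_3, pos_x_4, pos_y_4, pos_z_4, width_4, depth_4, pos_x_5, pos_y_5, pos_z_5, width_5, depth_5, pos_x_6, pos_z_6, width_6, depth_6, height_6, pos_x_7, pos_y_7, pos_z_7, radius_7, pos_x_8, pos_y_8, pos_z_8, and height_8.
pos_x_1 = 7, pos_y_1 = 1, pos_z_1 = 4, width_1 = 1, depth_1 = 3, pos_x_2 = 7, pos_y_2 = 8, pos_z_2 = 2, pos_x_3 = 2, pos_y_3 = 3, pos_z_3 = 2, radius_3 = 2, pos_x_4 = 7, pos_y_4 = 4, pos_z_4 = 7, width_4 = 1, depth_4 = 3, pos_x_5 = 7, pos_y_5 = 4, pos_z_5 = 1, width_5 = 3, depth_5 = 3, pos_x_6 = 1, pos_z_6 = 5, width_6 = 1, depth_6 = 2, height_6 = 2, pos_x_7 = 7, pos_y_7 = 6, pos_z_7 = 1, radius_7 = 1, pos_x_8 = 5, pos_y_8 = 4, pos_z_8 = 7, height_8 = 2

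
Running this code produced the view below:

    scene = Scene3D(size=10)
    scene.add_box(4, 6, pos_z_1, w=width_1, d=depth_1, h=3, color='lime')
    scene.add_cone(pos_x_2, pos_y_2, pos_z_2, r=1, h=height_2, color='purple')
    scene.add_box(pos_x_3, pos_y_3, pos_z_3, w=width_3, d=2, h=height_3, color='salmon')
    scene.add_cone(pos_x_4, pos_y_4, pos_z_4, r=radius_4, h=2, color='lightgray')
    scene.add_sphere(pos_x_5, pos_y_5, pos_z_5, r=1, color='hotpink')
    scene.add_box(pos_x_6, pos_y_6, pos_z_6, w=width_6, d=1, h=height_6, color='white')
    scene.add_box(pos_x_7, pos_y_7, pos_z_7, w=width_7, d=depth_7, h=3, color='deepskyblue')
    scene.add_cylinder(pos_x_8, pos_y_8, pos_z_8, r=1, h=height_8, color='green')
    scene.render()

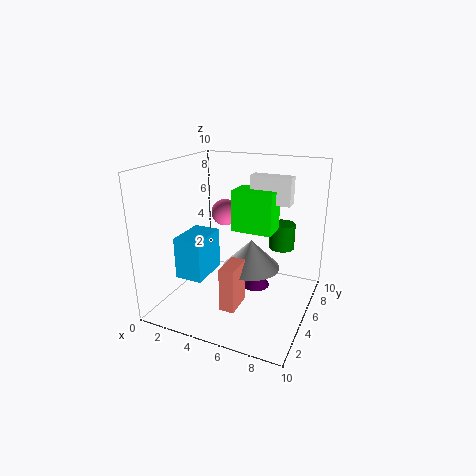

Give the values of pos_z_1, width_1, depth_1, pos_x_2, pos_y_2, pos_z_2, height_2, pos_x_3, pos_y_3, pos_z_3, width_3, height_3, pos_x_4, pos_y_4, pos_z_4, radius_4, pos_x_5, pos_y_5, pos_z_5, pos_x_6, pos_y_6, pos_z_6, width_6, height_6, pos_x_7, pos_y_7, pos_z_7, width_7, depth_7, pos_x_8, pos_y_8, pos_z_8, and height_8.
pos_z_1 = 5, width_1 = 3, depth_1 = 2, pos_x_2 = 6, pos_y_2 = 6, pos_z_2 = 1, height_2 = 2, pos_x_3 = 5, pos_y_3 = 2, pos_z_3 = 1, width_3 = 1, height_3 = 3, pos_x_4 = 6, pos_y_4 = 5, pos_z_4 = 3, radius_4 = 2, pos_x_5 = 3, pos_y_5 = 7, pos_z_5 = 6, pos_x_6 = 5, pos_y_6 = 7, pos_z_6 = 7, width_6 = 3, height_6 = 2, pos_x_7 = 1, pos_y_7 = 3, pos_z_7 = 2, width_7 = 2, depth_7 = 3, pos_x_8 = 7, pos_y_8 = 9, pos_z_8 = 3, height_8 = 2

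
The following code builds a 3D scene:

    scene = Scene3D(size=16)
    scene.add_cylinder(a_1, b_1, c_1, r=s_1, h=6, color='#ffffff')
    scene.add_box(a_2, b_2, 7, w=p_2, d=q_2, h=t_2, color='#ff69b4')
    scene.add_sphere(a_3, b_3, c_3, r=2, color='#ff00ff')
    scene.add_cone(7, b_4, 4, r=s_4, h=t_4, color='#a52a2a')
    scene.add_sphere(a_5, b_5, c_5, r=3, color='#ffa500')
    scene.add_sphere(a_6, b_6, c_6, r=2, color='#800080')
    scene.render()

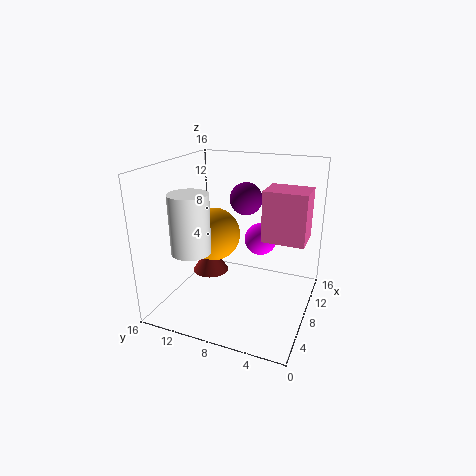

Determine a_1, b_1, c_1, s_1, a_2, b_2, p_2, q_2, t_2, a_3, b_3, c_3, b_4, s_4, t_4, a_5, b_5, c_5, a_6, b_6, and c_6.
a_1 = 3
b_1 = 11
c_1 = 8
s_1 = 2
a_2 = 10
b_2 = 1
p_2 = 4
q_2 = 5
t_2 = 6
a_3 = 13
b_3 = 7
c_3 = 6
b_4 = 11
s_4 = 2
t_4 = 3
a_5 = 8
b_5 = 11
c_5 = 8
a_6 = 13
b_6 = 9
c_6 = 11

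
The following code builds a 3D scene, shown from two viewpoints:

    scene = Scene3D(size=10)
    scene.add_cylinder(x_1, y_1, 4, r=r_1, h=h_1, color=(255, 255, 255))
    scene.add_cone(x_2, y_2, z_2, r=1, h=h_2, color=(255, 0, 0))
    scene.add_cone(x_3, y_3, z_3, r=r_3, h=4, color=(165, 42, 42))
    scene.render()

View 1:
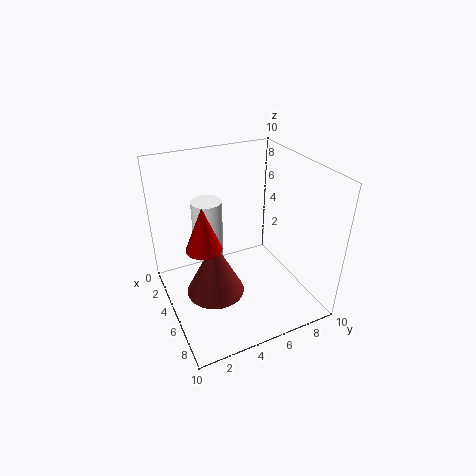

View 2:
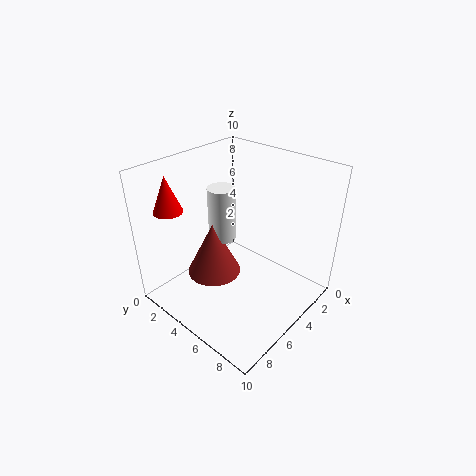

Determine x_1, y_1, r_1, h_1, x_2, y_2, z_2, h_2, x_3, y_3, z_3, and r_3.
x_1 = 4.5, y_1 = 3, r_1 = 1, h_1 = 4, x_2 = 8, y_2 = 1.5, z_2 = 7, h_2 = 2.5, x_3 = 5.5, y_3 = 3, z_3 = 1.5, r_3 = 2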